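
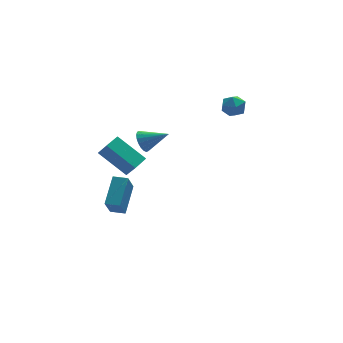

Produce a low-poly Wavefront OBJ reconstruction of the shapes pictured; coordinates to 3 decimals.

v -2.415 -1.888 2.01
v -2.002 -1.585 1.518
v -1.165 -2.452 2.71
v -2.025 -1.36 1.739
v -2.124 -1.24 2.013
v -2.281 -1.248 2.287
v -2.465 -1.383 2.506
v -2.639 -1.617 2.627
v -2.768 -1.906 2.626
v -2.827 -2.19 2.502
v -2.805 -2.415 2.281
v -2.706 -2.535 2.006
v -2.549 -2.527 1.732
v -2.365 -2.393 1.513
v -2.191 -2.158 1.393
v -2.062 -1.87 1.394
v -3.736 0.11 -4.758
v -4.222 -0.618 -3.479
v -2.893 1.482 -3.657
v -3.38 0.754 -2.378
v -3 -0.354 -4.742
v -3.487 -1.082 -3.463
v -2.158 1.018 -3.641
v -2.644 0.29 -2.362
v 3.548 1.336 1.714
v 4.154 0.819 1.783
v 2.766 0.501 2.317
v 3.372 -0.016 2.386
v 3.377 0.664 2.805
v 3.86 1.18 2.433
v 3.06 0.14 1.667
v 3.543 0.656 1.295
v 3.852 0.08 1.754
v 4.048 0.404 2.458
v 2.872 0.916 1.642
v 3.068 1.24 2.346
v -3.646 -3.044 0.404
v -3.332 -3.65 1.292
v -4.848 -1.9 1.607
v -4.534 -2.505 2.496
v -2.886 -2.415 0.564
v -2.572 -3.02 1.453
v -4.088 -1.27 1.768
v -3.774 -1.876 2.656
f 2 1 4
f 2 4 3
f 4 1 5
f 4 5 3
f 5 1 6
f 5 6 3
f 6 1 7
f 6 7 3
f 7 1 8
f 7 8 3
f 8 1 9
f 8 9 3
f 9 1 10
f 9 10 3
f 10 1 11
f 10 11 3
f 11 1 12
f 11 12 3
f 12 1 13
f 12 13 3
f 13 1 14
f 13 14 3
f 14 1 15
f 14 15 3
f 15 1 16
f 15 16 3
f 16 1 2
f 16 2 3
f 18 20 17
f 21 18 17
f 17 20 19
f 19 21 17
f 18 24 20
f 22 18 21
f 22 24 18
f 20 24 19
f 23 21 19
f 19 24 23
f 23 22 21
f 24 22 23
f 25 36 30
f 25 30 26
f 25 26 32
f 25 32 35
f 25 35 36
f 26 30 34
f 30 36 29
f 36 35 27
f 35 32 31
f 32 26 33
f 28 34 29
f 28 29 27
f 28 27 31
f 28 31 33
f 28 33 34
f 29 34 30
f 27 29 36
f 31 27 35
f 33 31 32
f 34 33 26
f 38 40 37
f 41 38 37
f 37 40 39
f 39 41 37
f 38 44 40
f 42 38 41
f 42 44 38
f 40 44 39
f 43 41 39
f 39 44 43
f 43 42 41
f 44 42 43



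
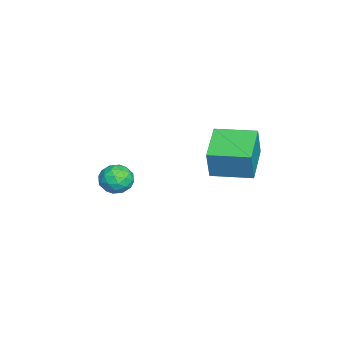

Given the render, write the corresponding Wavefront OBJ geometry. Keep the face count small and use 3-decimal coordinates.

v -2.853 -2.388 -1.17
v -2.27 -1.877 -1.237
v -2.41 -3.023 -2.163
v -1.827 -2.512 -2.23
v -1.85 -2.999 -1.624
v -2.123 -2.607 -1.01
v -2.557 -2.293 -2.39
v -2.83 -1.901 -1.776
v -2.087 -1.818 -1.991
v -1.65 -2.255 -1.517
v -3.03 -2.645 -1.883
v -2.593 -3.082 -1.409
v -2.6 -2.077 -1.116
v -2.08 -2.823 -2.284
v -2.093 -3.109 -1.928
v -1.751 -2.809 -1.967
v -2.514 -2.506 -0.983
v -2.171 -2.206 -1.022
v -1.924 -2.865 -1.25
v -2.509 -2.694 -2.378
v -2.166 -2.394 -2.417
v -2.929 -2.091 -1.433
v -2.587 -1.791 -1.472
v -2.756 -2.035 -2.15
v -2.15 -1.742 -1.599
v -1.89 -2.115 -2.182
v -2.319 -1.986 -2.276
v -2.479 -1.756 -1.916
v -1.893 -1.999 -1.32
v -1.633 -2.371 -1.904
v -1.646 -2.658 -1.548
v -1.807 -2.427 -1.187
v -1.786 -1.964 -1.764
v -3.047 -2.529 -1.496
v -2.787 -2.901 -2.08
v -2.873 -2.473 -2.213
v -3.034 -2.242 -1.852
v -2.79 -2.785 -1.218
v -2.53 -3.158 -1.801
v -2.201 -3.144 -1.484
v -2.361 -2.914 -1.124
v -2.894 -2.936 -1.636
v -1.432 1.696 0.97
v -1.102 1.6 2.328
v -1.302 3.408 1.059
v -0.973 3.313 2.416
v 0.293 1.587 0.544
v 0.622 1.492 1.901
v 0.422 3.3 0.632
v 0.752 3.204 1.99
f 1 38 17
f 38 12 41
f 17 41 6
f 38 41 17
f 1 17 13
f 17 6 18
f 13 18 2
f 17 18 13
f 1 13 22
f 13 2 23
f 22 23 8
f 13 23 22
f 1 22 34
f 22 8 37
f 34 37 11
f 22 37 34
f 1 34 38
f 34 11 42
f 38 42 12
f 34 42 38
f 2 18 29
f 18 6 32
f 29 32 10
f 18 32 29
f 6 41 19
f 41 12 40
f 19 40 5
f 41 40 19
f 12 42 39
f 42 11 35
f 39 35 3
f 42 35 39
f 11 37 36
f 37 8 24
f 36 24 7
f 37 24 36
f 8 23 28
f 23 2 25
f 28 25 9
f 23 25 28
f 4 30 16
f 30 10 31
f 16 31 5
f 30 31 16
f 4 16 14
f 16 5 15
f 14 15 3
f 16 15 14
f 4 14 21
f 14 3 20
f 21 20 7
f 14 20 21
f 4 21 26
f 21 7 27
f 26 27 9
f 21 27 26
f 4 26 30
f 26 9 33
f 30 33 10
f 26 33 30
f 5 31 19
f 31 10 32
f 19 32 6
f 31 32 19
f 3 15 39
f 15 5 40
f 39 40 12
f 15 40 39
f 7 20 36
f 20 3 35
f 36 35 11
f 20 35 36
f 9 27 28
f 27 7 24
f 28 24 8
f 27 24 28
f 10 33 29
f 33 9 25
f 29 25 2
f 33 25 29
f 44 46 43
f 47 44 43
f 43 46 45
f 45 47 43
f 44 50 46
f 48 44 47
f 48 50 44
f 46 50 45
f 49 47 45
f 45 50 49
f 49 48 47
f 50 48 49



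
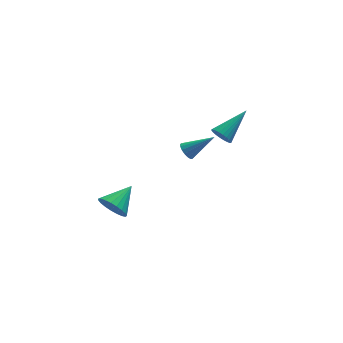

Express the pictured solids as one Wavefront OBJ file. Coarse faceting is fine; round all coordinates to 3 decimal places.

v -4.308 -0.312 -3.983
v -3.864 -0.349 -4.683
v -3.192 0.512 -3.317
v -4.048 -0.062 -4.73
v -4.277 0.183 -4.648
v -4.512 0.342 -4.452
v -4.712 0.387 -4.174
v -4.842 0.312 -3.863
v -4.879 0.129 -3.573
v -4.818 -0.131 -3.354
v -4.669 -0.422 -3.244
v -4.457 -0.694 -3.261
v -4.22 -0.9 -3.404
v -3.998 -1.005 -3.646
v -3.83 -0.99 -3.947
v -3.744 -0.857 -4.254
v -3.756 -0.631 -4.515
v 1.615 2.123 -1.893
v 1.926 2.16 -2.417
v 3.105 2.997 -0.947
v 1.806 2.366 -2.419
v 1.658 2.535 -2.341
v 1.503 2.641 -2.195
v 1.365 2.668 -2.003
v 1.265 2.612 -1.794
v 1.218 2.482 -1.601
v 1.232 2.297 -1.452
v 1.304 2.085 -1.37
v 1.424 1.879 -1.368
v 1.573 1.71 -1.446
v 1.728 1.604 -1.592
v 1.866 1.577 -1.784
v 1.966 1.633 -1.992
v 2.012 1.763 -2.186
v 1.998 1.948 -2.335
v 0.023 2.634 -3.123
v 0.338 2.769 -3.528
v 1.357 2.426 -2.157
v 0.289 2.989 -3.413
v 0.179 3.129 -3.232
v 0.034 3.155 -3.026
v -0.114 3.061 -2.842
v -0.231 2.87 -2.723
v -0.289 2.624 -2.695
v -0.275 2.381 -2.766
v -0.194 2.196 -2.918
v -0.062 2.111 -3.118
v 0.089 2.145 -3.319
v 0.225 2.292 -3.475
v 0.315 2.517 -3.55
f 2 1 4
f 2 4 3
f 4 1 5
f 4 5 3
f 5 1 6
f 5 6 3
f 6 1 7
f 6 7 3
f 7 1 8
f 7 8 3
f 8 1 9
f 8 9 3
f 9 1 10
f 9 10 3
f 10 1 11
f 10 11 3
f 11 1 12
f 11 12 3
f 12 1 13
f 12 13 3
f 13 1 14
f 13 14 3
f 14 1 15
f 14 15 3
f 15 1 16
f 15 16 3
f 16 1 17
f 16 17 3
f 17 1 2
f 17 2 3
f 19 18 21
f 19 21 20
f 21 18 22
f 21 22 20
f 22 18 23
f 22 23 20
f 23 18 24
f 23 24 20
f 24 18 25
f 24 25 20
f 25 18 26
f 25 26 20
f 26 18 27
f 26 27 20
f 27 18 28
f 27 28 20
f 28 18 29
f 28 29 20
f 29 18 30
f 29 30 20
f 30 18 31
f 30 31 20
f 31 18 32
f 31 32 20
f 32 18 33
f 32 33 20
f 33 18 34
f 33 34 20
f 34 18 35
f 34 35 20
f 35 18 19
f 35 19 20
f 37 36 39
f 37 39 38
f 39 36 40
f 39 40 38
f 40 36 41
f 40 41 38
f 41 36 42
f 41 42 38
f 42 36 43
f 42 43 38
f 43 36 44
f 43 44 38
f 44 36 45
f 44 45 38
f 45 36 46
f 45 46 38
f 46 36 47
f 46 47 38
f 47 36 48
f 47 48 38
f 48 36 49
f 48 49 38
f 49 36 50
f 49 50 38
f 50 36 37
f 50 37 38



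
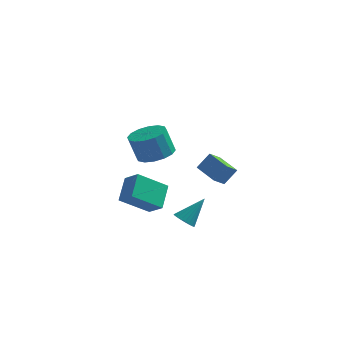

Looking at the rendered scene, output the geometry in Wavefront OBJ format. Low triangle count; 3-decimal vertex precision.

v 2.923 2.305 -1.446
v 3.492 2.721 -0.589
v 1.827 3.229 -1.169
v 2.396 3.646 -0.312
v 3.324 2.954 -2.028
v 3.893 3.371 -1.171
v 2.228 3.879 -1.751
v 2.797 4.295 -0.894
v -0.389 -3.511 -0.022
v 0.37 -3.935 0.602
v -0.407 -2.305 0.819
v 0.352 -2.729 1.443
v 0.908 -2.751 -1.083
v 1.667 -3.175 -0.459
v 0.89 -1.545 -0.242
v 1.649 -1.969 0.382
v 0.506 0.115 1.321
v 1.128 -0.659 1.506
v 0.676 -0.689 2.904
v 0.054 0.085 2.719
v 1.411 -0.231 1.606
v 0.959 -0.261 3.004
v 1.452 0.289 1.63
v 0.999 0.26 3.029
v 1.239 0.763 1.571
v 0.787 0.734 2.97
v 0.83 1.063 1.445
v 0.378 1.034 2.844
v 0.334 1.109 1.286
v -0.118 1.08 2.684
v -0.116 0.889 1.136
v -0.568 0.859 2.534
v -0.399 0.461 1.036
v -0.851 0.431 2.434
v -0.439 -0.06 1.011
v -0.892 -0.089 2.41
v -0.227 -0.534 1.07
v -0.679 -0.563 2.469
v 0.182 -0.834 1.196
v -0.27 -0.863 2.595
v 0.678 -0.88 1.356
v 0.226 -0.909 2.754
v 2.643 -2.836 -1.391
v 3.05 -2.63 -1.81
v 3.457 -2.044 -0.209
v 2.885 -2.453 -1.815
v 2.683 -2.335 -1.754
v 2.474 -2.293 -1.639
v 2.292 -2.333 -1.486
v 2.162 -2.45 -1.318
v 2.106 -2.626 -1.162
v 2.131 -2.834 -1.04
v 2.235 -3.042 -0.972
v 2.4 -3.218 -0.968
v 2.602 -3.337 -1.028
v 2.811 -3.379 -1.144
v 2.993 -3.338 -1.297
v 3.123 -3.221 -1.465
v 3.179 -3.045 -1.621
v 3.154 -2.837 -1.742
f 2 4 1
f 5 2 1
f 1 4 3
f 3 5 1
f 2 8 4
f 6 2 5
f 6 8 2
f 4 8 3
f 7 5 3
f 3 8 7
f 7 6 5
f 8 6 7
f 10 12 9
f 13 10 9
f 9 12 11
f 11 13 9
f 10 16 12
f 14 10 13
f 14 16 10
f 12 16 11
f 15 13 11
f 11 16 15
f 15 14 13
f 16 14 15
f 18 17 21
f 18 21 19
f 19 21 22
f 19 22 20
f 21 17 23
f 21 23 22
f 22 23 24
f 22 24 20
f 23 17 25
f 23 25 24
f 24 25 26
f 24 26 20
f 25 17 27
f 25 27 26
f 26 27 28
f 26 28 20
f 27 17 29
f 27 29 28
f 28 29 30
f 28 30 20
f 29 17 31
f 29 31 30
f 30 31 32
f 30 32 20
f 31 17 33
f 31 33 32
f 32 33 34
f 32 34 20
f 33 17 35
f 33 35 34
f 34 35 36
f 34 36 20
f 35 17 37
f 35 37 36
f 36 37 38
f 36 38 20
f 37 17 39
f 37 39 38
f 38 39 40
f 38 40 20
f 39 17 41
f 39 41 40
f 40 41 42
f 40 42 20
f 41 17 18
f 41 18 42
f 42 18 19
f 42 19 20
f 44 43 46
f 44 46 45
f 46 43 47
f 46 47 45
f 47 43 48
f 47 48 45
f 48 43 49
f 48 49 45
f 49 43 50
f 49 50 45
f 50 43 51
f 50 51 45
f 51 43 52
f 51 52 45
f 52 43 53
f 52 53 45
f 53 43 54
f 53 54 45
f 54 43 55
f 54 55 45
f 55 43 56
f 55 56 45
f 56 43 57
f 56 57 45
f 57 43 58
f 57 58 45
f 58 43 59
f 58 59 45
f 59 43 60
f 59 60 45
f 60 43 44
f 60 44 45



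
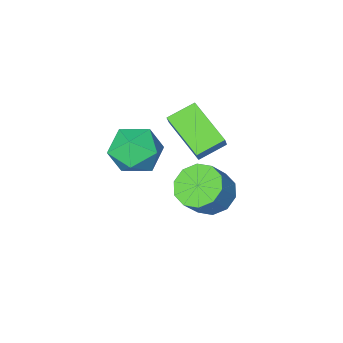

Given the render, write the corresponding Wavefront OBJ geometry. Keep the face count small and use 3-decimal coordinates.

v -3.446 2.326 -1.302
v -2.633 2.576 -1.983
v -1.78 2.865 -0.859
v -2.594 2.614 -0.178
v -2.984 3.139 -1.862
v -2.131 3.427 -0.738
v -3.511 3.391 -1.526
v -2.658 3.679 -0.402
v -4.013 3.236 -1.105
v -3.161 3.524 0.019
v -4.299 2.733 -0.759
v -3.447 3.022 0.365
v -4.26 2.075 -0.621
v -3.407 2.364 0.503
v -3.909 1.513 -0.742
v -3.056 1.801 0.382
v -3.382 1.261 -1.078
v -2.529 1.549 0.046
v -2.879 1.416 -1.499
v -2.027 1.704 -0.375
v -2.593 1.918 -1.845
v -1.741 2.207 -0.721
v -3.071 1.731 3.876
v -2.719 2.145 4.619
v -3.265 3.647 2.899
v -2.913 4.061 3.642
v -1.867 1.599 3.378
v -1.515 2.013 4.121
v -2.061 3.515 2.401
v -1.709 3.929 3.144
v -0.563 2.903 3.047
v 0.296 2.237 3.623
v -0.676 1.523 1.617
v 0.183 0.857 2.193
v -0.935 0.981 2.69
v -0.865 1.834 3.574
v 0.485 1.926 1.666
v 0.555 2.779 2.55
v 0.944 1.633 2.769
v 0.066 1.049 3.402
v -0.446 2.711 1.838
v -1.324 2.127 2.471
f 2 1 5
f 2 5 3
f 3 5 6
f 3 6 4
f 5 1 7
f 5 7 6
f 6 7 8
f 6 8 4
f 7 1 9
f 7 9 8
f 8 9 10
f 8 10 4
f 9 1 11
f 9 11 10
f 10 11 12
f 10 12 4
f 11 1 13
f 11 13 12
f 12 13 14
f 12 14 4
f 13 1 15
f 13 15 14
f 14 15 16
f 14 16 4
f 15 1 17
f 15 17 16
f 16 17 18
f 16 18 4
f 17 1 19
f 17 19 18
f 18 19 20
f 18 20 4
f 19 1 21
f 19 21 20
f 20 21 22
f 20 22 4
f 21 1 2
f 21 2 22
f 22 2 3
f 22 3 4
f 24 26 23
f 27 24 23
f 23 26 25
f 25 27 23
f 24 30 26
f 28 24 27
f 28 30 24
f 26 30 25
f 29 27 25
f 25 30 29
f 29 28 27
f 30 28 29
f 31 42 36
f 31 36 32
f 31 32 38
f 31 38 41
f 31 41 42
f 32 36 40
f 36 42 35
f 42 41 33
f 41 38 37
f 38 32 39
f 34 40 35
f 34 35 33
f 34 33 37
f 34 37 39
f 34 39 40
f 35 40 36
f 33 35 42
f 37 33 41
f 39 37 38
f 40 39 32



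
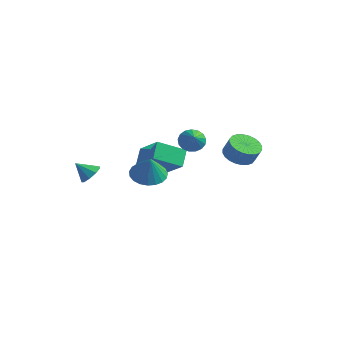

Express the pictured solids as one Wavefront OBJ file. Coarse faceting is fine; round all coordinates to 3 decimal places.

v 2.851 1.813 1.005
v 3.66 1.872 0.615
v 4.098 1.866 1.525
v 3.289 1.807 1.915
v 3.579 2.212 0.657
v 4.017 2.205 1.566
v 3.387 2.49 0.751
v 3.826 2.484 1.661
v 3.113 2.666 0.884
v 3.552 2.659 1.794
v 2.8 2.711 1.036
v 3.239 2.705 1.946
v 2.494 2.62 1.183
v 2.933 2.614 2.092
v 2.243 2.406 1.303
v 2.681 2.4 2.212
v 2.084 2.102 1.377
v 2.523 2.096 2.287
v 2.042 1.754 1.395
v 2.48 1.748 2.305
v 2.123 1.415 1.354
v 2.561 1.408 2.263
v 2.314 1.136 1.259
v 2.753 1.13 2.169
v 2.588 0.961 1.126
v 3.027 0.954 2.036
v 2.901 0.915 0.974
v 3.34 0.909 1.884
v 3.207 1.006 0.828
v 3.646 1 1.737
v 3.459 1.22 0.708
v 3.897 1.214 1.617
v 3.617 1.524 0.633
v 4.056 1.518 1.543
v -0.346 -1.614 0.064
v 0.462 -2.056 -0.299
v 0.066 -1.986 1.436
v 0.596 -1.672 -0.235
v 0.567 -1.278 -0.119
v 0.38 -0.942 0.028
v 0.067 -0.722 0.182
v -0.317 -0.657 0.315
v -0.706 -0.757 0.404
v -1.033 -1.005 0.435
v -1.241 -1.359 0.402
v -1.294 -1.757 0.31
v -1.184 -2.13 0.176
v -0.928 -2.414 0.022
v -0.572 -2.559 -0.124
v -0.177 -2.542 -0.238
v 0.189 -2.363 -0.3
v -3.407 -2.509 -0.621
v -2.874 -2.739 -0.229
v -4.133 -2.891 0.141
v -2.985 -2.289 -0.108
v -3.292 -1.942 -0.228
v -3.653 -1.86 -0.531
v -3.899 -2.083 -0.877
v -3.915 -2.505 -1.103
v -3.693 -2.929 -1.103
v -3.337 -3.157 -0.878
v -3.013 -3.081 -0.533
v -4.251 2.303 -2.25
v -2.685 1.808 -1.022
v -4.611 3.139 -1.453
v -3.046 2.644 -0.225
v -3.214 3.536 -3.075
v -1.649 3.041 -1.847
v -3.575 4.372 -2.278
v -2.009 3.877 -1.05
v 0.302 1.23 1.497
v 0.921 1.563 1.268
v 1.058 0.39 2.323
v 0.822 1.752 1.551
v 0.604 1.822 1.821
v 0.317 1.756 2.017
v 0.026 1.569 2.094
v -0.202 1.304 2.034
v -0.314 1.023 1.851
v -0.286 0.788 1.587
v -0.122 0.655 1.302
v 0.138 0.654 1.062
v 0.436 0.784 0.921
v 0.703 1.016 0.913
v 0.878 1.298 1.038
f 2 1 5
f 2 5 3
f 3 5 6
f 3 6 4
f 5 1 7
f 5 7 6
f 6 7 8
f 6 8 4
f 7 1 9
f 7 9 8
f 8 9 10
f 8 10 4
f 9 1 11
f 9 11 10
f 10 11 12
f 10 12 4
f 11 1 13
f 11 13 12
f 12 13 14
f 12 14 4
f 13 1 15
f 13 15 14
f 14 15 16
f 14 16 4
f 15 1 17
f 15 17 16
f 16 17 18
f 16 18 4
f 17 1 19
f 17 19 18
f 18 19 20
f 18 20 4
f 19 1 21
f 19 21 20
f 20 21 22
f 20 22 4
f 21 1 23
f 21 23 22
f 22 23 24
f 22 24 4
f 23 1 25
f 23 25 24
f 24 25 26
f 24 26 4
f 25 1 27
f 25 27 26
f 26 27 28
f 26 28 4
f 27 1 29
f 27 29 28
f 28 29 30
f 28 30 4
f 29 1 31
f 29 31 30
f 30 31 32
f 30 32 4
f 31 1 33
f 31 33 32
f 32 33 34
f 32 34 4
f 33 1 2
f 33 2 34
f 34 2 3
f 34 3 4
f 36 35 38
f 36 38 37
f 38 35 39
f 38 39 37
f 39 35 40
f 39 40 37
f 40 35 41
f 40 41 37
f 41 35 42
f 41 42 37
f 42 35 43
f 42 43 37
f 43 35 44
f 43 44 37
f 44 35 45
f 44 45 37
f 45 35 46
f 45 46 37
f 46 35 47
f 46 47 37
f 47 35 48
f 47 48 37
f 48 35 49
f 48 49 37
f 49 35 50
f 49 50 37
f 50 35 51
f 50 51 37
f 51 35 36
f 51 36 37
f 53 52 55
f 53 55 54
f 55 52 56
f 55 56 54
f 56 52 57
f 56 57 54
f 57 52 58
f 57 58 54
f 58 52 59
f 58 59 54
f 59 52 60
f 59 60 54
f 60 52 61
f 60 61 54
f 61 52 62
f 61 62 54
f 62 52 53
f 62 53 54
f 64 66 63
f 67 64 63
f 63 66 65
f 65 67 63
f 64 70 66
f 68 64 67
f 68 70 64
f 66 70 65
f 69 67 65
f 65 70 69
f 69 68 67
f 70 68 69
f 72 71 74
f 72 74 73
f 74 71 75
f 74 75 73
f 75 71 76
f 75 76 73
f 76 71 77
f 76 77 73
f 77 71 78
f 77 78 73
f 78 71 79
f 78 79 73
f 79 71 80
f 79 80 73
f 80 71 81
f 80 81 73
f 81 71 82
f 81 82 73
f 82 71 83
f 82 83 73
f 83 71 84
f 83 84 73
f 84 71 85
f 84 85 73
f 85 71 72
f 85 72 73



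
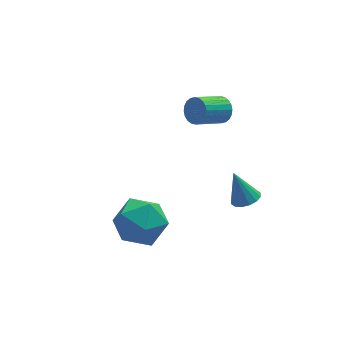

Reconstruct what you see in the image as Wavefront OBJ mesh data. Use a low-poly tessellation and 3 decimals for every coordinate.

v -0.768 -1.867 1.253
v 0.069 -2.21 2.039
v -1.789 -3.47 1.641
v -0.952 -3.813 2.427
v -1.645 -2.865 2.666
v -1.014 -1.875 2.426
v -0.706 -3.805 1.254
v -0.075 -2.815 1.014
v 0.108 -3.408 2.039
v -0.473 -2.827 2.912
v -1.247 -2.853 0.768
v -1.828 -2.272 1.641
v 4.058 2.24 2.597
v 4.296 2.484 3.151
v 3.041 2.063 3.876
v 2.802 1.82 3.323
v 4.174 2.685 3.056
v 2.919 2.265 3.782
v 4.035 2.819 2.892
v 2.779 2.399 3.618
v 3.899 2.864 2.683
v 2.643 2.444 3.409
v 3.787 2.815 2.461
v 2.531 2.395 3.187
v 3.716 2.678 2.26
v 2.46 2.258 2.985
v 3.698 2.474 2.11
v 2.442 2.054 2.835
v 3.734 2.235 2.034
v 2.478 1.815 2.759
v 3.819 1.997 2.044
v 2.564 1.576 2.769
v 3.941 1.795 2.138
v 2.686 1.375 2.864
v 4.081 1.661 2.302
v 2.825 1.241 3.028
v 4.217 1.616 2.511
v 2.961 1.196 3.237
v 4.329 1.665 2.733
v 3.073 1.245 3.459
v 4.4 1.802 2.935
v 3.144 1.382 3.66
v 4.418 2.006 3.085
v 3.162 1.586 3.81
v 4.382 2.245 3.161
v 3.126 1.825 3.886
v 3.724 -2.025 0.98
v 4.24 -2.31 1.231
v 3.356 -1.515 2.32
v 4.343 -2.007 1.144
v 4.28 -1.709 1.013
v 4.069 -1.496 0.874
v 3.765 -1.424 0.763
v 3.45 -1.514 0.71
v 3.209 -1.74 0.73
v 3.106 -2.043 0.817
v 3.169 -2.341 0.947
v 3.38 -2.554 1.087
v 3.684 -2.626 1.198
v 3.999 -2.536 1.25
f 1 12 6
f 1 6 2
f 1 2 8
f 1 8 11
f 1 11 12
f 2 6 10
f 6 12 5
f 12 11 3
f 11 8 7
f 8 2 9
f 4 10 5
f 4 5 3
f 4 3 7
f 4 7 9
f 4 9 10
f 5 10 6
f 3 5 12
f 7 3 11
f 9 7 8
f 10 9 2
f 14 13 17
f 14 17 15
f 15 17 18
f 15 18 16
f 17 13 19
f 17 19 18
f 18 19 20
f 18 20 16
f 19 13 21
f 19 21 20
f 20 21 22
f 20 22 16
f 21 13 23
f 21 23 22
f 22 23 24
f 22 24 16
f 23 13 25
f 23 25 24
f 24 25 26
f 24 26 16
f 25 13 27
f 25 27 26
f 26 27 28
f 26 28 16
f 27 13 29
f 27 29 28
f 28 29 30
f 28 30 16
f 29 13 31
f 29 31 30
f 30 31 32
f 30 32 16
f 31 13 33
f 31 33 32
f 32 33 34
f 32 34 16
f 33 13 35
f 33 35 34
f 34 35 36
f 34 36 16
f 35 13 37
f 35 37 36
f 36 37 38
f 36 38 16
f 37 13 39
f 37 39 38
f 38 39 40
f 38 40 16
f 39 13 41
f 39 41 40
f 40 41 42
f 40 42 16
f 41 13 43
f 41 43 42
f 42 43 44
f 42 44 16
f 43 13 45
f 43 45 44
f 44 45 46
f 44 46 16
f 45 13 14
f 45 14 46
f 46 14 15
f 46 15 16
f 48 47 50
f 48 50 49
f 50 47 51
f 50 51 49
f 51 47 52
f 51 52 49
f 52 47 53
f 52 53 49
f 53 47 54
f 53 54 49
f 54 47 55
f 54 55 49
f 55 47 56
f 55 56 49
f 56 47 57
f 56 57 49
f 57 47 58
f 57 58 49
f 58 47 59
f 58 59 49
f 59 47 60
f 59 60 49
f 60 47 48
f 60 48 49



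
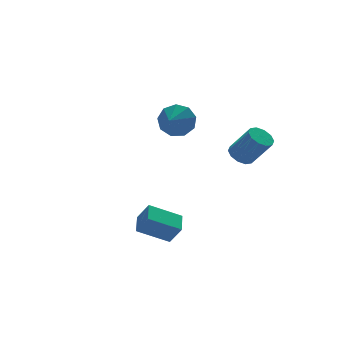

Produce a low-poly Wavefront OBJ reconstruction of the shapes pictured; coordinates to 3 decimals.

v 2.752 2.125 -0.092
v 3.291 1.984 0.665
v 2.008 1.455 0.312
v 2.897 2.482 0.765
v 2.435 2.813 0.464
v 2.122 2.822 -0.098
v 2.103 2.505 -0.657
v 2.389 2.01 -0.952
v 2.844 1.569 -0.844
v 3.256 1.388 -0.385
v 3.433 1.552 0.211
v 3.029 -3.17 -0.136
v 3.31 -3.614 -0.519
v 3.871 -4.374 0.773
v 3.591 -3.93 1.156
v 3.574 -3.317 -0.459
v 4.135 -4.077 0.833
v 3.63 -2.964 -0.276
v 4.191 -3.724 1.016
v 3.456 -2.69 -0.039
v 4.018 -3.449 1.253
v 3.12 -2.599 0.161
v 3.681 -3.358 1.452
v 2.749 -2.726 0.247
v 3.31 -3.486 1.539
v 2.485 -3.023 0.187
v 3.046 -3.783 1.479
v 2.429 -3.376 0.004
v 2.99 -4.136 1.296
v 2.602 -3.651 -0.233
v 3.164 -4.41 1.059
v 2.939 -3.742 -0.432
v 3.5 -4.501 0.859
v -0.582 -3.503 -4.405
v -1.921 -2.998 -3.646
v -0.083 -2.614 -4.116
v -1.422 -2.109 -3.357
v -0.258 -3.971 -3.523
v -1.597 -3.466 -2.764
v 0.241 -3.082 -3.234
v -1.098 -2.577 -2.475
f 2 1 4
f 2 4 3
f 4 1 5
f 4 5 3
f 5 1 6
f 5 6 3
f 6 1 7
f 6 7 3
f 7 1 8
f 7 8 3
f 8 1 9
f 8 9 3
f 9 1 10
f 9 10 3
f 10 1 11
f 10 11 3
f 11 1 2
f 11 2 3
f 13 12 16
f 13 16 14
f 14 16 17
f 14 17 15
f 16 12 18
f 16 18 17
f 17 18 19
f 17 19 15
f 18 12 20
f 18 20 19
f 19 20 21
f 19 21 15
f 20 12 22
f 20 22 21
f 21 22 23
f 21 23 15
f 22 12 24
f 22 24 23
f 23 24 25
f 23 25 15
f 24 12 26
f 24 26 25
f 25 26 27
f 25 27 15
f 26 12 28
f 26 28 27
f 27 28 29
f 27 29 15
f 28 12 30
f 28 30 29
f 29 30 31
f 29 31 15
f 30 12 32
f 30 32 31
f 31 32 33
f 31 33 15
f 32 12 13
f 32 13 33
f 33 13 14
f 33 14 15
f 35 37 34
f 38 35 34
f 34 37 36
f 36 38 34
f 35 41 37
f 39 35 38
f 39 41 35
f 37 41 36
f 40 38 36
f 36 41 40
f 40 39 38
f 41 39 40



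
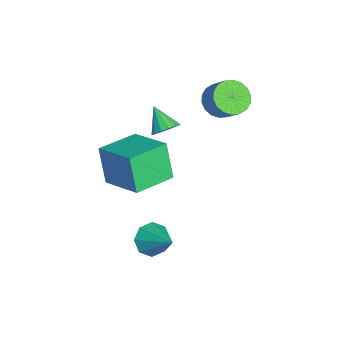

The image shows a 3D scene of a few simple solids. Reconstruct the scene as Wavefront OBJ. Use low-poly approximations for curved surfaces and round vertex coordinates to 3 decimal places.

v -3.623 3.045 0.305
v -2.972 2.655 -0.032
v -2.326 3.086 0.718
v -2.977 3.475 1.055
v -2.977 2.977 -0.213
v -2.331 3.408 0.538
v -3.111 3.313 -0.291
v -2.465 3.744 0.46
v -3.346 3.595 -0.251
v -2.699 4.026 0.5
v -3.635 3.769 -0.101
v -2.989 4.2 0.65
v -3.923 3.799 0.13
v -3.276 4.229 0.88
v -4.151 3.679 0.395
v -3.504 4.11 1.145
v -4.274 3.434 0.642
v -3.628 3.865 1.392
v -4.269 3.112 0.822
v -3.623 3.543 1.573
v -4.135 2.776 0.9
v -3.489 3.207 1.651
v -3.901 2.494 0.86
v -3.254 2.925 1.611
v -3.611 2.32 0.71
v -2.965 2.751 1.461
v -3.324 2.291 0.48
v -2.677 2.721 1.23
v -3.096 2.41 0.215
v -2.449 2.841 0.965
v -1.653 0.84 0.274
v -1.179 0.633 0.617
v -2.427 0.38 1.066
v -1.24 0.928 0.728
v -1.411 1.199 0.718
v -1.647 1.374 0.589
v -1.885 1.406 0.375
v -2.06 1.286 0.134
v -2.126 1.047 -0.069
v -2.065 0.752 -0.181
v -1.894 0.481 -0.17
v -1.658 0.306 -0.041
v -1.42 0.274 0.172
v -1.245 0.394 0.413
v 0.841 0.215 -4.271
v 1.347 0.19 -4.877
v 1.959 0.965 -3.369
v 1.01 0.693 -4.877
v 0.574 0.915 -4.522
v 0.295 0.728 -4.02
v 0.335 0.24 -3.664
v 0.672 -0.262 -3.664
v 1.108 -0.485 -4.02
v 1.387 -0.297 -4.522
v -2.481 -1.557 -3.754
v -3.029 -1.813 -2.069
v -3.644 -0.089 -3.91
v -4.193 -0.345 -2.225
v -1.027 -0.335 -3.095
v -1.576 -0.591 -1.41
v -2.191 1.133 -3.251
v -2.739 0.877 -1.566
f 2 1 5
f 2 5 3
f 3 5 6
f 3 6 4
f 5 1 7
f 5 7 6
f 6 7 8
f 6 8 4
f 7 1 9
f 7 9 8
f 8 9 10
f 8 10 4
f 9 1 11
f 9 11 10
f 10 11 12
f 10 12 4
f 11 1 13
f 11 13 12
f 12 13 14
f 12 14 4
f 13 1 15
f 13 15 14
f 14 15 16
f 14 16 4
f 15 1 17
f 15 17 16
f 16 17 18
f 16 18 4
f 17 1 19
f 17 19 18
f 18 19 20
f 18 20 4
f 19 1 21
f 19 21 20
f 20 21 22
f 20 22 4
f 21 1 23
f 21 23 22
f 22 23 24
f 22 24 4
f 23 1 25
f 23 25 24
f 24 25 26
f 24 26 4
f 25 1 27
f 25 27 26
f 26 27 28
f 26 28 4
f 27 1 29
f 27 29 28
f 28 29 30
f 28 30 4
f 29 1 2
f 29 2 30
f 30 2 3
f 30 3 4
f 32 31 34
f 32 34 33
f 34 31 35
f 34 35 33
f 35 31 36
f 35 36 33
f 36 31 37
f 36 37 33
f 37 31 38
f 37 38 33
f 38 31 39
f 38 39 33
f 39 31 40
f 39 40 33
f 40 31 41
f 40 41 33
f 41 31 42
f 41 42 33
f 42 31 43
f 42 43 33
f 43 31 44
f 43 44 33
f 44 31 32
f 44 32 33
f 46 45 48
f 46 48 47
f 48 45 49
f 48 49 47
f 49 45 50
f 49 50 47
f 50 45 51
f 50 51 47
f 51 45 52
f 51 52 47
f 52 45 53
f 52 53 47
f 53 45 54
f 53 54 47
f 54 45 46
f 54 46 47
f 56 58 55
f 59 56 55
f 55 58 57
f 57 59 55
f 56 62 58
f 60 56 59
f 60 62 56
f 58 62 57
f 61 59 57
f 57 62 61
f 61 60 59
f 62 60 61



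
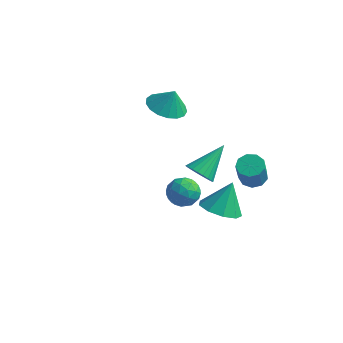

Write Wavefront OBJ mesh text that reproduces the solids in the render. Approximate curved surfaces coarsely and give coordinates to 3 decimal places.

v 0.561 -0.306 -0.703
v 1.465 -0.561 -0.696
v 0.739 0.366 0.603
v 1.401 0.011 -0.981
v 0.943 0.435 -1.137
v 0.306 0.512 -1.089
v -0.211 0.207 -0.861
v -0.368 -0.339 -0.559
v -0.09 -0.869 -0.325
v 0.492 -1.136 -0.267
v 1.107 -1.014 -0.414
v 0.118 -2.772 2.657
v 0.723 -2.54 2.331
v 0.497 -3.88 2.569
v 1.102 -3.648 2.243
v 0.989 -3.504 2.946
v 0.756 -2.82 3
v 0.464 -3.6 1.9
v 0.231 -2.916 1.954
v 0.937 -3.052 1.864
v 1.262 -2.992 2.51
v -0.042 -3.428 2.39
v 0.283 -3.368 3.036
v 0.388 -2.559 2.502
v 0.832 -3.861 2.398
v 0.766 -3.777 2.811
v 1.122 -3.64 2.62
v 0.406 -2.723 2.895
v 0.762 -2.587 2.704
v 0.919 -3.153 3.065
v 0.458 -3.833 2.196
v 0.814 -3.697 2.005
v 0.098 -2.78 2.28
v 0.454 -2.643 2.089
v 0.301 -3.267 1.835
v 0.869 -2.723 2.036
v 1.092 -3.374 1.984
v 0.717 -3.346 1.782
v 0.579 -2.944 1.814
v 1.06 -2.688 2.415
v 1.282 -3.339 2.364
v 1.216 -3.255 2.776
v 1.079 -2.852 2.808
v 1.186 -2.989 2.141
v -0.062 -3.081 2.536
v 0.16 -3.732 2.485
v 0.141 -3.568 2.092
v 0.004 -3.165 2.124
v 0.128 -3.046 2.916
v 0.351 -3.697 2.864
v 0.641 -3.476 3.086
v 0.503 -3.074 3.118
v 0.034 -3.431 2.759
v -3.45 2 2.638
v -2.917 1.254 2.56
v -3.11 2.14 3.622
v -2.658 1.584 2.424
v -2.581 2.008 2.337
v -2.703 2.431 2.319
v -2.996 2.755 2.374
v -3.393 2.906 2.489
v -3.803 2.849 2.639
v -4.132 2.598 2.789
v -4.305 2.21 2.904
v -4.282 1.774 2.958
v -4.069 1.389 2.939
v -3.713 1.145 2.851
v -3.298 1.096 2.714
v 0.581 2.348 -0.44
v 1.124 2.126 -0.64
v 1.322 1.51 0.579
v 0.779 1.732 0.78
v 1.181 2.505 -0.458
v 1.379 1.889 0.761
v 0.957 2.81 -0.267
v 1.154 2.194 0.952
v 0.557 2.899 -0.157
v 0.755 2.283 1.062
v 0.168 2.73 -0.179
v 0.366 2.115 1.04
v -0.027 2.383 -0.323
v 0.171 1.767 0.896
v 0.062 2.019 -0.522
v 0.26 1.403 0.697
v 0.394 1.809 -0.682
v 0.592 1.193 0.537
v 0.814 1.851 -0.728
v 1.012 1.235 0.491
v -0.865 0.407 0.433
v -0.434 -0.004 0.801
v -0.495 1.753 1.507
v -0.264 0.098 0.614
v -0.184 0.247 0.4
v -0.209 0.421 0.19
v -0.333 0.593 0.018
v -0.538 0.736 -0.091
v -0.793 0.83 -0.12
v -1.059 0.859 -0.065
v -1.295 0.819 0.066
v -1.466 0.717 0.253
v -1.545 0.568 0.467
v -1.521 0.394 0.677
v -1.397 0.222 0.849
v -1.192 0.079 0.958
v -0.937 -0.015 0.987
v -0.671 -0.044 0.932
f 2 1 4
f 2 4 3
f 4 1 5
f 4 5 3
f 5 1 6
f 5 6 3
f 6 1 7
f 6 7 3
f 7 1 8
f 7 8 3
f 8 1 9
f 8 9 3
f 9 1 10
f 9 10 3
f 10 1 11
f 10 11 3
f 11 1 2
f 11 2 3
f 12 49 28
f 49 23 52
f 28 52 17
f 49 52 28
f 12 28 24
f 28 17 29
f 24 29 13
f 28 29 24
f 12 24 33
f 24 13 34
f 33 34 19
f 24 34 33
f 12 33 45
f 33 19 48
f 45 48 22
f 33 48 45
f 12 45 49
f 45 22 53
f 49 53 23
f 45 53 49
f 13 29 40
f 29 17 43
f 40 43 21
f 29 43 40
f 17 52 30
f 52 23 51
f 30 51 16
f 52 51 30
f 23 53 50
f 53 22 46
f 50 46 14
f 53 46 50
f 22 48 47
f 48 19 35
f 47 35 18
f 48 35 47
f 19 34 39
f 34 13 36
f 39 36 20
f 34 36 39
f 15 41 27
f 41 21 42
f 27 42 16
f 41 42 27
f 15 27 25
f 27 16 26
f 25 26 14
f 27 26 25
f 15 25 32
f 25 14 31
f 32 31 18
f 25 31 32
f 15 32 37
f 32 18 38
f 37 38 20
f 32 38 37
f 15 37 41
f 37 20 44
f 41 44 21
f 37 44 41
f 16 42 30
f 42 21 43
f 30 43 17
f 42 43 30
f 14 26 50
f 26 16 51
f 50 51 23
f 26 51 50
f 18 31 47
f 31 14 46
f 47 46 22
f 31 46 47
f 20 38 39
f 38 18 35
f 39 35 19
f 38 35 39
f 21 44 40
f 44 20 36
f 40 36 13
f 44 36 40
f 55 54 57
f 55 57 56
f 57 54 58
f 57 58 56
f 58 54 59
f 58 59 56
f 59 54 60
f 59 60 56
f 60 54 61
f 60 61 56
f 61 54 62
f 61 62 56
f 62 54 63
f 62 63 56
f 63 54 64
f 63 64 56
f 64 54 65
f 64 65 56
f 65 54 66
f 65 66 56
f 66 54 67
f 66 67 56
f 67 54 68
f 67 68 56
f 68 54 55
f 68 55 56
f 70 69 73
f 70 73 71
f 71 73 74
f 71 74 72
f 73 69 75
f 73 75 74
f 74 75 76
f 74 76 72
f 75 69 77
f 75 77 76
f 76 77 78
f 76 78 72
f 77 69 79
f 77 79 78
f 78 79 80
f 78 80 72
f 79 69 81
f 79 81 80
f 80 81 82
f 80 82 72
f 81 69 83
f 81 83 82
f 82 83 84
f 82 84 72
f 83 69 85
f 83 85 84
f 84 85 86
f 84 86 72
f 85 69 87
f 85 87 86
f 86 87 88
f 86 88 72
f 87 69 70
f 87 70 88
f 88 70 71
f 88 71 72
f 90 89 92
f 90 92 91
f 92 89 93
f 92 93 91
f 93 89 94
f 93 94 91
f 94 89 95
f 94 95 91
f 95 89 96
f 95 96 91
f 96 89 97
f 96 97 91
f 97 89 98
f 97 98 91
f 98 89 99
f 98 99 91
f 99 89 100
f 99 100 91
f 100 89 101
f 100 101 91
f 101 89 102
f 101 102 91
f 102 89 103
f 102 103 91
f 103 89 104
f 103 104 91
f 104 89 105
f 104 105 91
f 105 89 106
f 105 106 91
f 106 89 90
f 106 90 91



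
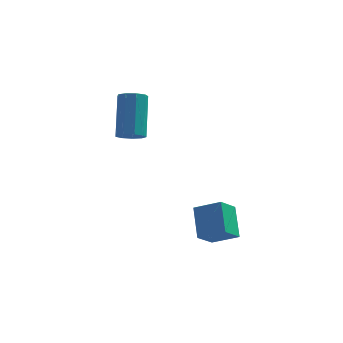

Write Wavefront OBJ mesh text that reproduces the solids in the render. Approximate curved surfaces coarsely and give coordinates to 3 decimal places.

v 3.489 1.019 -1.231
v 3.114 0.182 -0.643
v 3.126 1.967 -0.113
v 2.751 1.13 0.475
v 4.569 0.87 -0.755
v 4.194 0.033 -0.167
v 4.206 1.818 0.363
v 3.831 0.981 0.951
v -0.247 3.409 3.069
v 0.086 3.864 2.835
v -0.1 4.926 4.638
v -0.433 4.471 4.871
v -0.319 3.928 2.756
v -0.505 4.99 4.558
v -0.69 3.749 2.823
v -0.876 4.811 4.625
v -0.854 3.411 3.005
v -1.04 4.473 4.807
v -0.734 3.072 3.217
v -0.919 4.134 5.019
v -0.386 2.891 3.36
v -0.572 3.953 5.162
v 0.027 2.952 3.366
v -0.159 4.014 5.168
v 0.311 3.227 3.234
v 0.126 4.289 5.036
v 0.335 3.587 3.024
v 0.149 4.649 4.826
f 2 4 1
f 5 2 1
f 1 4 3
f 3 5 1
f 2 8 4
f 6 2 5
f 6 8 2
f 4 8 3
f 7 5 3
f 3 8 7
f 7 6 5
f 8 6 7
f 10 9 13
f 10 13 11
f 11 13 14
f 11 14 12
f 13 9 15
f 13 15 14
f 14 15 16
f 14 16 12
f 15 9 17
f 15 17 16
f 16 17 18
f 16 18 12
f 17 9 19
f 17 19 18
f 18 19 20
f 18 20 12
f 19 9 21
f 19 21 20
f 20 21 22
f 20 22 12
f 21 9 23
f 21 23 22
f 22 23 24
f 22 24 12
f 23 9 25
f 23 25 24
f 24 25 26
f 24 26 12
f 25 9 27
f 25 27 26
f 26 27 28
f 26 28 12
f 27 9 10
f 27 10 28
f 28 10 11
f 28 11 12



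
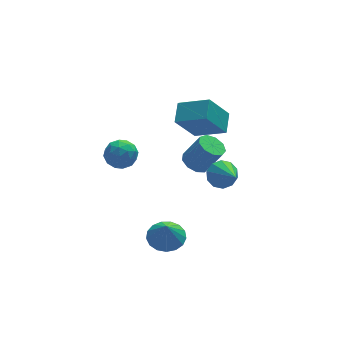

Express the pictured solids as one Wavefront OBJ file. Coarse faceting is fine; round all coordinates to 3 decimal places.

v 1.997 1.101 4.747
v 2.511 2.16 5.299
v 0.643 2.158 3.983
v 1.157 3.216 4.535
v 3.183 1.404 3.065
v 3.697 2.462 3.617
v 1.829 2.46 2.301
v 2.343 3.519 2.853
v 2.242 -0.674 1.674
v 3.086 -0.545 1.776
v 2.358 -2.386 2.866
v 2.832 -0.29 2.168
v 2.353 -0.181 2.37
v 1.832 -0.261 2.307
v 1.467 -0.498 2.002
v 1.398 -0.802 1.572
v 1.651 -1.057 1.181
v 2.13 -1.166 0.978
v 2.652 -1.086 1.041
v 3.017 -0.849 1.346
v -1.361 -2.662 -0.556
v -0.518 -2.178 -0.321
v -1.479 -3.058 0.676
v -0.861 -1.852 -0.249
v -1.319 -1.712 -0.247
v -1.786 -1.789 -0.316
v -2.156 -2.066 -0.441
v -2.344 -2.48 -0.592
v -2.307 -2.935 -0.734
v -2.053 -3.328 -0.836
v -1.64 -3.568 -0.874
v -1.164 -3.601 -0.839
v -0.733 -3.418 -0.739
v -0.446 -3.062 -0.598
v -0.368 -2.615 -0.447
v -2.891 1.458 3.788
v -2.077 1.27 3.392
v -3.263 0.01 3.708
v -2.449 -0.178 3.312
v -2.483 0.078 4.2
v -2.253 0.973 4.25
v -3.087 0.307 2.85
v -2.857 1.202 2.9
v -2.198 0.559 2.812
v -1.824 0.418 3.646
v -3.516 0.862 3.454
v -3.142 0.721 4.288
v -2.451 1.491 3.597
v -2.889 -0.211 3.503
v -2.909 -0.061 4.025
v -2.43 -0.171 3.792
v -2.555 1.316 4.101
v -2.076 1.206 3.868
v -2.315 0.505 4.344
v -3.264 0.074 3.232
v -2.785 -0.036 2.999
v -2.91 1.451 3.308
v -2.431 1.341 3.075
v -3.025 0.775 2.756
v -2.044 0.963 3.023
v -2.262 0.112 2.976
v -2.638 0.397 2.705
v -2.503 0.923 2.734
v -1.824 0.88 3.514
v -2.043 0.029 3.467
v -2.063 0.179 3.989
v -1.928 0.705 4.018
v -1.895 0.462 3.173
v -3.297 1.251 3.633
v -3.516 0.4 3.586
v -3.412 0.575 3.082
v -3.277 1.101 3.111
v -3.078 1.168 4.124
v -3.296 0.317 4.077
v -2.837 0.357 4.366
v -2.702 0.883 4.395
v -3.445 0.818 3.927
v 2.424 4.106 -1.461
v 2.858 4.821 -1.533
v 3.691 4.469 -0.011
v 3.256 3.754 0.061
v 2.37 4.916 -1.244
v 3.203 4.564 0.277
v 1.908 4.632 -1.057
v 2.74 4.279 0.465
v 1.686 4.101 -1.058
v 2.519 3.749 0.463
v 1.81 3.573 -1.248
v 2.643 3.221 0.273
v 2.221 3.295 -1.538
v 3.054 2.942 -0.016
v 2.726 3.396 -1.791
v 3.559 3.043 -0.27
v 3.09 3.829 -1.89
v 3.923 3.477 -0.368
v 3.142 4.392 -1.788
v 3.975 4.04 -0.266
f 2 4 1
f 5 2 1
f 1 4 3
f 3 5 1
f 2 8 4
f 6 2 5
f 6 8 2
f 4 8 3
f 7 5 3
f 3 8 7
f 7 6 5
f 8 6 7
f 10 9 12
f 10 12 11
f 12 9 13
f 12 13 11
f 13 9 14
f 13 14 11
f 14 9 15
f 14 15 11
f 15 9 16
f 15 16 11
f 16 9 17
f 16 17 11
f 17 9 18
f 17 18 11
f 18 9 19
f 18 19 11
f 19 9 20
f 19 20 11
f 20 9 10
f 20 10 11
f 22 21 24
f 22 24 23
f 24 21 25
f 24 25 23
f 25 21 26
f 25 26 23
f 26 21 27
f 26 27 23
f 27 21 28
f 27 28 23
f 28 21 29
f 28 29 23
f 29 21 30
f 29 30 23
f 30 21 31
f 30 31 23
f 31 21 32
f 31 32 23
f 32 21 33
f 32 33 23
f 33 21 34
f 33 34 23
f 34 21 35
f 34 35 23
f 35 21 22
f 35 22 23
f 36 73 52
f 73 47 76
f 52 76 41
f 73 76 52
f 36 52 48
f 52 41 53
f 48 53 37
f 52 53 48
f 36 48 57
f 48 37 58
f 57 58 43
f 48 58 57
f 36 57 69
f 57 43 72
f 69 72 46
f 57 72 69
f 36 69 73
f 69 46 77
f 73 77 47
f 69 77 73
f 37 53 64
f 53 41 67
f 64 67 45
f 53 67 64
f 41 76 54
f 76 47 75
f 54 75 40
f 76 75 54
f 47 77 74
f 77 46 70
f 74 70 38
f 77 70 74
f 46 72 71
f 72 43 59
f 71 59 42
f 72 59 71
f 43 58 63
f 58 37 60
f 63 60 44
f 58 60 63
f 39 65 51
f 65 45 66
f 51 66 40
f 65 66 51
f 39 51 49
f 51 40 50
f 49 50 38
f 51 50 49
f 39 49 56
f 49 38 55
f 56 55 42
f 49 55 56
f 39 56 61
f 56 42 62
f 61 62 44
f 56 62 61
f 39 61 65
f 61 44 68
f 65 68 45
f 61 68 65
f 40 66 54
f 66 45 67
f 54 67 41
f 66 67 54
f 38 50 74
f 50 40 75
f 74 75 47
f 50 75 74
f 42 55 71
f 55 38 70
f 71 70 46
f 55 70 71
f 44 62 63
f 62 42 59
f 63 59 43
f 62 59 63
f 45 68 64
f 68 44 60
f 64 60 37
f 68 60 64
f 79 78 82
f 79 82 80
f 80 82 83
f 80 83 81
f 82 78 84
f 82 84 83
f 83 84 85
f 83 85 81
f 84 78 86
f 84 86 85
f 85 86 87
f 85 87 81
f 86 78 88
f 86 88 87
f 87 88 89
f 87 89 81
f 88 78 90
f 88 90 89
f 89 90 91
f 89 91 81
f 90 78 92
f 90 92 91
f 91 92 93
f 91 93 81
f 92 78 94
f 92 94 93
f 93 94 95
f 93 95 81
f 94 78 96
f 94 96 95
f 95 96 97
f 95 97 81
f 96 78 79
f 96 79 97
f 97 79 80
f 97 80 81



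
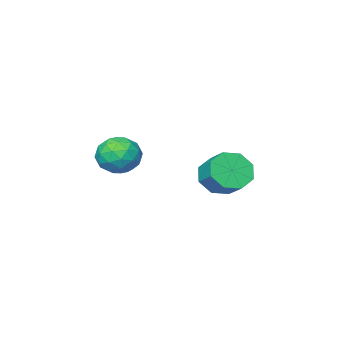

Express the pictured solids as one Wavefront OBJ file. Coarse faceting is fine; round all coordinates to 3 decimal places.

v -3 2.741 1.733
v -2.309 3.065 1.041
v -2.109 4.122 1.735
v -2.8 3.799 2.427
v -3.04 3.311 0.876
v -2.84 4.368 1.57
v -3.747 3.224 1.213
v -3.547 4.281 1.907
v -4.017 2.854 1.855
v -3.817 3.911 2.549
v -3.691 2.418 2.425
v -3.491 3.475 3.119
v -2.96 2.172 2.59
v -2.76 3.229 3.284
v -2.253 2.259 2.253
v -2.053 3.316 2.947
v -1.983 2.629 1.611
v -1.783 3.686 2.305
v 1.593 2.88 4.675
v 2.311 3.195 4.04
v 1.369 1.545 3.76
v 2.087 1.86 3.125
v 2.333 1.562 4.057
v 2.472 2.386 4.622
v 1.208 2.354 3.178
v 1.347 3.178 3.743
v 2.073 2.869 3.114
v 2.769 2.38 3.658
v 0.911 2.36 4.142
v 1.607 1.871 4.686
v 1.972 3.154 4.438
v 1.708 1.586 3.362
v 1.853 1.41 3.91
v 2.275 1.595 3.537
v 2.066 2.679 4.78
v 2.489 2.864 4.407
v 2.501 1.904 4.417
v 1.191 1.876 3.393
v 1.614 2.061 3.02
v 1.405 3.145 4.263
v 1.827 3.33 3.89
v 1.179 2.836 3.383
v 2.254 3.148 3.52
v 2.122 2.364 2.982
v 1.606 2.654 3.013
v 1.687 3.139 3.346
v 2.663 2.86 3.84
v 2.531 2.076 3.302
v 2.676 1.901 3.85
v 2.757 2.385 4.182
v 2.523 2.669 3.296
v 1.149 2.664 4.498
v 1.017 1.88 3.96
v 0.923 2.355 3.618
v 1.004 2.839 3.95
v 1.558 2.376 4.818
v 1.426 1.592 4.28
v 1.993 1.601 4.454
v 2.074 2.086 4.787
v 1.157 2.071 4.504
f 2 1 5
f 2 5 3
f 3 5 6
f 3 6 4
f 5 1 7
f 5 7 6
f 6 7 8
f 6 8 4
f 7 1 9
f 7 9 8
f 8 9 10
f 8 10 4
f 9 1 11
f 9 11 10
f 10 11 12
f 10 12 4
f 11 1 13
f 11 13 12
f 12 13 14
f 12 14 4
f 13 1 15
f 13 15 14
f 14 15 16
f 14 16 4
f 15 1 17
f 15 17 16
f 16 17 18
f 16 18 4
f 17 1 2
f 17 2 18
f 18 2 3
f 18 3 4
f 19 56 35
f 56 30 59
f 35 59 24
f 56 59 35
f 19 35 31
f 35 24 36
f 31 36 20
f 35 36 31
f 19 31 40
f 31 20 41
f 40 41 26
f 31 41 40
f 19 40 52
f 40 26 55
f 52 55 29
f 40 55 52
f 19 52 56
f 52 29 60
f 56 60 30
f 52 60 56
f 20 36 47
f 36 24 50
f 47 50 28
f 36 50 47
f 24 59 37
f 59 30 58
f 37 58 23
f 59 58 37
f 30 60 57
f 60 29 53
f 57 53 21
f 60 53 57
f 29 55 54
f 55 26 42
f 54 42 25
f 55 42 54
f 26 41 46
f 41 20 43
f 46 43 27
f 41 43 46
f 22 48 34
f 48 28 49
f 34 49 23
f 48 49 34
f 22 34 32
f 34 23 33
f 32 33 21
f 34 33 32
f 22 32 39
f 32 21 38
f 39 38 25
f 32 38 39
f 22 39 44
f 39 25 45
f 44 45 27
f 39 45 44
f 22 44 48
f 44 27 51
f 48 51 28
f 44 51 48
f 23 49 37
f 49 28 50
f 37 50 24
f 49 50 37
f 21 33 57
f 33 23 58
f 57 58 30
f 33 58 57
f 25 38 54
f 38 21 53
f 54 53 29
f 38 53 54
f 27 45 46
f 45 25 42
f 46 42 26
f 45 42 46
f 28 51 47
f 51 27 43
f 47 43 20
f 51 43 47



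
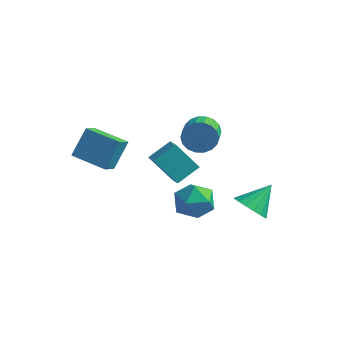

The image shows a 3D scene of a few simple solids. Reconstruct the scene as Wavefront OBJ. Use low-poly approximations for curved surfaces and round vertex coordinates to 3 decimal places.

v 1.372 -2.23 -2.238
v 2.28 -1.432 -2.256
v 2.48 -3.468 -1.204
v 3.388 -2.67 -1.222
v 2.39 -2.436 -0.58
v 1.706 -1.671 -1.219
v 3.054 -3.229 -2.241
v 2.37 -2.464 -2.88
v 3.32 -2.049 -2.258
v 2.91 -1.559 -1.232
v 1.85 -3.341 -2.228
v 1.44 -2.851 -1.202
v -4.206 -2.954 -0.356
v -4.055 -3.997 0.335
v -3.974 -1.906 1.176
v -3.823 -2.949 1.866
v -2.177 -2.891 -0.706
v -2.026 -3.934 -0.016
v -1.945 -1.843 0.825
v -1.794 -2.886 1.516
v 1.281 0.223 1.59
v 1.98 0.248 0.904
v 2.598 -1.097 1.483
v 1.899 -1.123 2.17
v 2.158 0.472 1.233
v 2.777 -0.873 1.812
v 2.163 0.647 1.633
v 2.782 -0.699 2.212
v 1.993 0.737 2.024
v 2.612 -0.608 2.603
v 1.682 0.726 2.329
v 2.301 -0.62 2.909
v 1.291 0.614 2.489
v 1.91 -0.731 3.068
v 0.899 0.426 2.47
v 1.518 -0.92 3.049
v 0.582 0.197 2.277
v 1.2 -1.148 2.856
v 0.403 -0.027 1.948
v 1.022 -1.372 2.527
v 0.398 -0.201 1.548
v 1.017 -1.547 2.127
v 0.568 -0.292 1.157
v 1.187 -1.637 1.736
v 0.879 -0.28 0.851
v 1.498 -1.626 1.431
v 1.27 -0.169 0.692
v 1.889 -1.514 1.271
v 1.662 0.02 0.711
v 2.281 -1.326 1.29
v 3.504 1.474 -4.576
v 4.064 1.969 -5.369
v 4.036 2.846 -3.344
v 3.589 2.181 -5.401
v 3.094 2.231 -5.244
v 2.693 2.108 -4.933
v 2.478 1.839 -4.541
v 2.498 1.487 -4.157
v 2.749 1.131 -3.869
v 3.172 0.854 -3.743
v 3.672 0.719 -3.808
v 4.133 0.756 -4.049
v 4.45 0.958 -4.41
v 4.551 1.278 -4.81
v 4.411 1.643 -5.156
v -1.483 -0.639 -1.008
v -0.645 -1.475 -0.402
v -0.859 0.542 -0.243
v -0.02 -0.294 0.363
v -0.18 -0.386 -2.463
v 0.659 -1.222 -1.857
v 0.445 0.795 -1.698
v 1.283 -0.041 -1.092
f 1 12 6
f 1 6 2
f 1 2 8
f 1 8 11
f 1 11 12
f 2 6 10
f 6 12 5
f 12 11 3
f 11 8 7
f 8 2 9
f 4 10 5
f 4 5 3
f 4 3 7
f 4 7 9
f 4 9 10
f 5 10 6
f 3 5 12
f 7 3 11
f 9 7 8
f 10 9 2
f 14 16 13
f 17 14 13
f 13 16 15
f 15 17 13
f 14 20 16
f 18 14 17
f 18 20 14
f 16 20 15
f 19 17 15
f 15 20 19
f 19 18 17
f 20 18 19
f 22 21 25
f 22 25 23
f 23 25 26
f 23 26 24
f 25 21 27
f 25 27 26
f 26 27 28
f 26 28 24
f 27 21 29
f 27 29 28
f 28 29 30
f 28 30 24
f 29 21 31
f 29 31 30
f 30 31 32
f 30 32 24
f 31 21 33
f 31 33 32
f 32 33 34
f 32 34 24
f 33 21 35
f 33 35 34
f 34 35 36
f 34 36 24
f 35 21 37
f 35 37 36
f 36 37 38
f 36 38 24
f 37 21 39
f 37 39 38
f 38 39 40
f 38 40 24
f 39 21 41
f 39 41 40
f 40 41 42
f 40 42 24
f 41 21 43
f 41 43 42
f 42 43 44
f 42 44 24
f 43 21 45
f 43 45 44
f 44 45 46
f 44 46 24
f 45 21 47
f 45 47 46
f 46 47 48
f 46 48 24
f 47 21 49
f 47 49 48
f 48 49 50
f 48 50 24
f 49 21 22
f 49 22 50
f 50 22 23
f 50 23 24
f 52 51 54
f 52 54 53
f 54 51 55
f 54 55 53
f 55 51 56
f 55 56 53
f 56 51 57
f 56 57 53
f 57 51 58
f 57 58 53
f 58 51 59
f 58 59 53
f 59 51 60
f 59 60 53
f 60 51 61
f 60 61 53
f 61 51 62
f 61 62 53
f 62 51 63
f 62 63 53
f 63 51 64
f 63 64 53
f 64 51 65
f 64 65 53
f 65 51 52
f 65 52 53
f 67 69 66
f 70 67 66
f 66 69 68
f 68 70 66
f 67 73 69
f 71 67 70
f 71 73 67
f 69 73 68
f 72 70 68
f 68 73 72
f 72 71 70
f 73 71 72



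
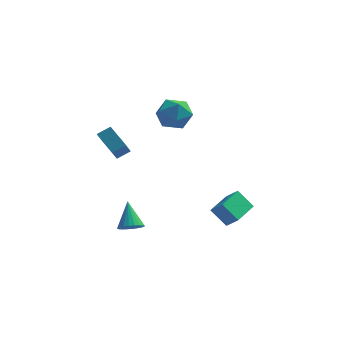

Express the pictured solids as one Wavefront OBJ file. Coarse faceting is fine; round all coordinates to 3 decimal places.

v -3.627 -2.255 1.751
v -4.567 -1.365 2.584
v -3.549 -1.052 0.552
v -4.489 -0.162 1.386
v -2.931 -1.898 2.154
v -3.871 -1.008 2.988
v -2.853 -0.695 0.956
v -3.793 0.195 1.789
v -0.793 1.08 3.493
v 0.017 0.717 4.185
v -1.137 -0.637 2.995
v -0.327 -1 3.687
v -1.274 -0.564 4.11
v -1.062 0.497 4.417
v -0.058 -0.417 2.763
v 0.154 0.644 3.07
v 0.471 -0.208 3.733
v -0.28 -0.299 4.566
v -0.84 0.379 2.614
v -1.591 0.288 3.447
v -2.639 -2.494 -3.944
v -1.98 -2.161 -4.074
v -2.961 -1.346 -2.636
v -2.171 -2.001 -4.261
v -2.443 -1.926 -4.394
v -2.749 -1.95 -4.449
v -3.036 -2.068 -4.416
v -3.255 -2.259 -4.302
v -3.366 -2.491 -4.126
v -3.352 -2.723 -3.919
v -3.215 -2.916 -3.716
v -2.978 -3.036 -3.552
v -2.682 -3.062 -3.456
v -2.379 -2.99 -3.445
v -2.121 -2.832 -3.52
v -1.952 -2.615 -3.668
v -1.902 -2.378 -3.864
v 1.589 -1.84 -2.709
v 2.239 -2.196 -1.979
v 2.309 -0.271 -2.584
v 2.959 -0.628 -1.854
v 2.481 -2.172 -3.666
v 3.131 -2.529 -2.936
v 3.201 -0.604 -3.541
v 3.851 -0.96 -2.811
f 2 4 1
f 5 2 1
f 1 4 3
f 3 5 1
f 2 8 4
f 6 2 5
f 6 8 2
f 4 8 3
f 7 5 3
f 3 8 7
f 7 6 5
f 8 6 7
f 9 20 14
f 9 14 10
f 9 10 16
f 9 16 19
f 9 19 20
f 10 14 18
f 14 20 13
f 20 19 11
f 19 16 15
f 16 10 17
f 12 18 13
f 12 13 11
f 12 11 15
f 12 15 17
f 12 17 18
f 13 18 14
f 11 13 20
f 15 11 19
f 17 15 16
f 18 17 10
f 22 21 24
f 22 24 23
f 24 21 25
f 24 25 23
f 25 21 26
f 25 26 23
f 26 21 27
f 26 27 23
f 27 21 28
f 27 28 23
f 28 21 29
f 28 29 23
f 29 21 30
f 29 30 23
f 30 21 31
f 30 31 23
f 31 21 32
f 31 32 23
f 32 21 33
f 32 33 23
f 33 21 34
f 33 34 23
f 34 21 35
f 34 35 23
f 35 21 36
f 35 36 23
f 36 21 37
f 36 37 23
f 37 21 22
f 37 22 23
f 39 41 38
f 42 39 38
f 38 41 40
f 40 42 38
f 39 45 41
f 43 39 42
f 43 45 39
f 41 45 40
f 44 42 40
f 40 45 44
f 44 43 42
f 45 43 44



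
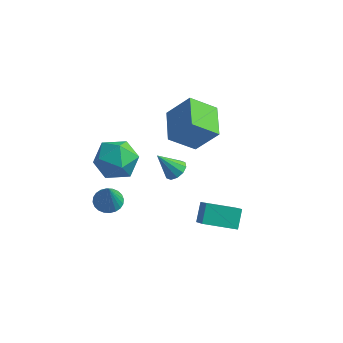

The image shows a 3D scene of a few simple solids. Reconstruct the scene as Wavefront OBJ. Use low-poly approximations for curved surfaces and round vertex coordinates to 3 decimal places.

v -2 -2.657 0.869
v -1.473 -3.114 1.844
v -3.547 -3.786 1.176
v -3.02 -4.243 2.151
v -3.388 -3.103 2.148
v -2.432 -2.405 1.959
v -2.588 -4.495 1.061
v -1.632 -3.797 0.872
v -1.836 -4.251 1.962
v -2.331 -3.39 2.634
v -2.689 -3.51 0.386
v -3.184 -2.649 1.058
v -0.57 -1.8 2.309
v 0.509 -1.508 3.681
v -1.327 -0.209 2.565
v -0.248 0.082 3.938
v 0.548 -1.102 1.282
v 1.627 -0.811 2.655
v -0.209 0.488 1.539
v 0.87 0.78 2.911
v 1.585 -3.469 -1.791
v 1.455 -2.643 -1.076
v 3.137 -2.891 -2.176
v 3.007 -2.065 -1.461
v 2.293 -4.495 -0.479
v 2.163 -3.669 0.236
v 3.845 -3.917 -0.864
v 3.715 -3.091 -0.149
v -0.675 -0.604 -1.501
v -0.369 -0.155 -1.163
v -1.525 -0.916 -0.319
v -0.678 0.015 -1.341
v -0.987 -0.051 -1.58
v -1.175 -0.328 -1.789
v -1.173 -0.711 -1.888
v -0.98 -1.053 -1.84
v -0.671 -1.224 -1.662
v -0.363 -1.157 -1.423
v -0.174 -0.88 -1.214
v -0.176 -0.497 -1.115
v -3.364 -2.675 -3.113
v -2.989 -3.301 -3.326
v -3.136 -3.065 -1.567
v -2.768 -3.104 -3.309
v -2.637 -2.842 -3.262
v -2.618 -2.554 -3.192
v -2.712 -2.285 -3.111
v -2.905 -2.075 -3.029
v -3.168 -1.957 -2.961
v -3.461 -1.948 -2.915
v -3.739 -2.049 -2.9
v -3.96 -2.246 -2.917
v -4.09 -2.509 -2.964
v -4.11 -2.796 -3.033
v -4.016 -3.065 -3.115
v -3.823 -3.275 -3.196
v -3.56 -3.394 -3.265
v -3.267 -3.403 -3.31
f 1 12 6
f 1 6 2
f 1 2 8
f 1 8 11
f 1 11 12
f 2 6 10
f 6 12 5
f 12 11 3
f 11 8 7
f 8 2 9
f 4 10 5
f 4 5 3
f 4 3 7
f 4 7 9
f 4 9 10
f 5 10 6
f 3 5 12
f 7 3 11
f 9 7 8
f 10 9 2
f 14 16 13
f 17 14 13
f 13 16 15
f 15 17 13
f 14 20 16
f 18 14 17
f 18 20 14
f 16 20 15
f 19 17 15
f 15 20 19
f 19 18 17
f 20 18 19
f 22 24 21
f 25 22 21
f 21 24 23
f 23 25 21
f 22 28 24
f 26 22 25
f 26 28 22
f 24 28 23
f 27 25 23
f 23 28 27
f 27 26 25
f 28 26 27
f 30 29 32
f 30 32 31
f 32 29 33
f 32 33 31
f 33 29 34
f 33 34 31
f 34 29 35
f 34 35 31
f 35 29 36
f 35 36 31
f 36 29 37
f 36 37 31
f 37 29 38
f 37 38 31
f 38 29 39
f 38 39 31
f 39 29 40
f 39 40 31
f 40 29 30
f 40 30 31
f 42 41 44
f 42 44 43
f 44 41 45
f 44 45 43
f 45 41 46
f 45 46 43
f 46 41 47
f 46 47 43
f 47 41 48
f 47 48 43
f 48 41 49
f 48 49 43
f 49 41 50
f 49 50 43
f 50 41 51
f 50 51 43
f 51 41 52
f 51 52 43
f 52 41 53
f 52 53 43
f 53 41 54
f 53 54 43
f 54 41 55
f 54 55 43
f 55 41 56
f 55 56 43
f 56 41 57
f 56 57 43
f 57 41 58
f 57 58 43
f 58 41 42
f 58 42 43



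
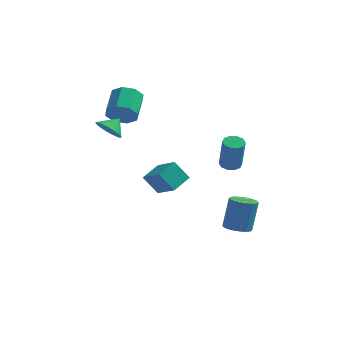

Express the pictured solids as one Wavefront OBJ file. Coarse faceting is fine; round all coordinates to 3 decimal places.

v 3.511 -0.132 -4.857
v 4.176 -0.7 -4.76
v 4.414 -0.076 -2.727
v 3.749 0.492 -2.823
v 4.357 -0.374 -4.881
v 4.594 0.249 -2.848
v 4.37 -0 -4.997
v 4.607 0.623 -2.964
v 4.213 0.347 -5.086
v 4.45 0.971 -3.052
v 3.917 0.6 -5.129
v 4.154 1.224 -3.095
v 3.541 0.708 -5.118
v 3.778 1.332 -3.084
v 3.159 0.65 -5.055
v 3.396 1.273 -3.022
v 2.846 0.436 -4.953
v 3.084 1.06 -2.92
v 2.666 0.111 -4.832
v 2.903 0.734 -2.799
v 2.653 -0.263 -4.716
v 2.89 0.36 -2.683
v 2.81 -0.611 -4.628
v 3.047 0.013 -2.594
v 3.106 -0.864 -4.585
v 3.343 -0.24 -2.551
v 3.482 -0.972 -4.596
v 3.719 -0.348 -2.562
v 3.864 -0.913 -4.658
v 4.101 -0.29 -2.625
v -1.507 1.074 -1.665
v -0.883 2.337 -1.179
v -2.781 2.071 -2.622
v -2.157 3.334 -2.136
v -0.583 1.086 -2.884
v 0.041 2.349 -2.398
v -1.857 2.083 -3.841
v -1.233 3.346 -3.355
v -3.821 -1.557 3.103
v -3.392 -1.147 2.374
v -3.339 -0.863 3.777
v -3.777 -0.919 2.415
v -4.173 -0.836 2.613
v -4.488 -0.919 2.924
v -4.65 -1.148 3.275
v -4.622 -1.47 3.588
v -4.411 -1.812 3.789
v -4.065 -2.096 3.834
v -3.663 -2.256 3.711
v -3.297 -2.256 3.449
v -3.051 -2.096 3.108
v -2.982 -1.812 2.766
v -3.105 -1.47 2.501
v 3.577 -2.57 1.798
v 3.915 -3.098 1.625
v 4.201 -3.578 3.649
v 3.863 -3.05 3.822
v 4.173 -2.791 1.661
v 4.458 -3.272 3.686
v 4.203 -2.401 1.75
v 4.488 -2.881 3.774
v 3.994 -2.075 1.857
v 4.279 -2.555 3.881
v 3.626 -1.938 1.941
v 3.911 -2.418 3.965
v 3.239 -2.042 1.971
v 3.525 -2.522 3.995
v 2.982 -2.348 1.934
v 3.267 -2.829 3.959
v 2.952 -2.739 1.846
v 3.237 -3.219 3.87
v 3.161 -3.065 1.739
v 3.446 -3.545 3.763
v 3.529 -3.202 1.655
v 3.814 -3.682 3.679
v -3.863 1.404 2.906
v -3.017 1.709 2.404
v -3.131 3.382 3.232
v -3.977 3.076 3.734
v -3.678 1.863 2.003
v -3.792 3.536 2.831
v -4.448 1.748 2.131
v -4.561 3.42 2.959
v -4.875 1.431 2.713
v -4.988 3.103 3.541
v -4.709 1.098 3.408
v -4.823 2.771 4.236
v -4.048 0.944 3.809
v -4.162 2.617 4.637
v -3.279 1.06 3.681
v -3.392 2.732 4.509
v -2.852 1.377 3.099
v -2.965 3.049 3.927
f 2 1 5
f 2 5 3
f 3 5 6
f 3 6 4
f 5 1 7
f 5 7 6
f 6 7 8
f 6 8 4
f 7 1 9
f 7 9 8
f 8 9 10
f 8 10 4
f 9 1 11
f 9 11 10
f 10 11 12
f 10 12 4
f 11 1 13
f 11 13 12
f 12 13 14
f 12 14 4
f 13 1 15
f 13 15 14
f 14 15 16
f 14 16 4
f 15 1 17
f 15 17 16
f 16 17 18
f 16 18 4
f 17 1 19
f 17 19 18
f 18 19 20
f 18 20 4
f 19 1 21
f 19 21 20
f 20 21 22
f 20 22 4
f 21 1 23
f 21 23 22
f 22 23 24
f 22 24 4
f 23 1 25
f 23 25 24
f 24 25 26
f 24 26 4
f 25 1 27
f 25 27 26
f 26 27 28
f 26 28 4
f 27 1 29
f 27 29 28
f 28 29 30
f 28 30 4
f 29 1 2
f 29 2 30
f 30 2 3
f 30 3 4
f 32 34 31
f 35 32 31
f 31 34 33
f 33 35 31
f 32 38 34
f 36 32 35
f 36 38 32
f 34 38 33
f 37 35 33
f 33 38 37
f 37 36 35
f 38 36 37
f 40 39 42
f 40 42 41
f 42 39 43
f 42 43 41
f 43 39 44
f 43 44 41
f 44 39 45
f 44 45 41
f 45 39 46
f 45 46 41
f 46 39 47
f 46 47 41
f 47 39 48
f 47 48 41
f 48 39 49
f 48 49 41
f 49 39 50
f 49 50 41
f 50 39 51
f 50 51 41
f 51 39 52
f 51 52 41
f 52 39 53
f 52 53 41
f 53 39 40
f 53 40 41
f 55 54 58
f 55 58 56
f 56 58 59
f 56 59 57
f 58 54 60
f 58 60 59
f 59 60 61
f 59 61 57
f 60 54 62
f 60 62 61
f 61 62 63
f 61 63 57
f 62 54 64
f 62 64 63
f 63 64 65
f 63 65 57
f 64 54 66
f 64 66 65
f 65 66 67
f 65 67 57
f 66 54 68
f 66 68 67
f 67 68 69
f 67 69 57
f 68 54 70
f 68 70 69
f 69 70 71
f 69 71 57
f 70 54 72
f 70 72 71
f 71 72 73
f 71 73 57
f 72 54 74
f 72 74 73
f 73 74 75
f 73 75 57
f 74 54 55
f 74 55 75
f 75 55 56
f 75 56 57
f 77 76 80
f 77 80 78
f 78 80 81
f 78 81 79
f 80 76 82
f 80 82 81
f 81 82 83
f 81 83 79
f 82 76 84
f 82 84 83
f 83 84 85
f 83 85 79
f 84 76 86
f 84 86 85
f 85 86 87
f 85 87 79
f 86 76 88
f 86 88 87
f 87 88 89
f 87 89 79
f 88 76 90
f 88 90 89
f 89 90 91
f 89 91 79
f 90 76 92
f 90 92 91
f 91 92 93
f 91 93 79
f 92 76 77
f 92 77 93
f 93 77 78
f 93 78 79



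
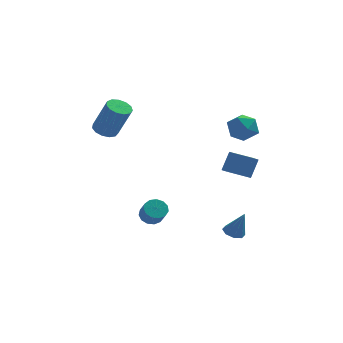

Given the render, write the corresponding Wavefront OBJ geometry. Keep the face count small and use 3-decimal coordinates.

v 3.031 0.931 1.597
v 3.537 0.372 2.17
v 1.923 1.008 2.65
v 2.429 0.449 3.223
v 2.722 1.331 3.042
v 3.407 1.283 2.391
v 2.053 0.097 2.429
v 2.738 0.049 1.778
v 2.932 -0.143 2.684
v 3.346 0.619 3.063
v 2.114 0.761 1.757
v 2.528 1.523 2.136
v 2.183 -1.969 -3.79
v 2.764 -1.962 -4.007
v 2.717 -2.171 -2.37
v 2.61 -1.529 -3.887
v 2.206 -1.354 -3.71
v 1.788 -1.539 -3.58
v 1.603 -1.976 -3.573
v 1.757 -2.408 -3.692
v 2.161 -2.583 -3.869
v 2.578 -2.398 -3.999
v 3.144 0.204 -1.011
v 2.838 -0.407 -0.576
v 1.95 0.886 -0.893
v 1.644 0.275 -0.458
v 3.556 0.745 0.038
v 3.25 0.134 0.473
v 2.362 1.427 0.156
v 2.056 0.816 0.591
v -4.32 0.999 2.182
v -3.655 1.005 1.908
v -2.894 0.587 3.743
v -3.56 0.581 4.018
v -3.733 1.385 2.027
v -2.972 0.967 3.862
v -3.997 1.643 2.195
v -3.237 1.224 4.03
v -4.364 1.696 2.359
v -3.604 1.277 4.195
v -4.717 1.528 2.467
v -3.957 1.109 4.303
v -4.944 1.192 2.485
v -4.184 0.774 4.32
v -4.973 0.795 2.406
v -4.213 0.377 4.242
v -4.795 0.463 2.257
v -4.034 0.044 4.092
v -4.465 0.301 2.083
v -3.705 -0.117 3.919
v -4.09 0.361 1.942
v -3.33 -0.058 3.777
v -3.788 0.623 1.876
v -3.028 0.205 3.711
v -1.987 -0.44 -3.348
v -1.393 -0.157 -3.304
v -1.139 -0.816 -2.488
v -1.733 -1.1 -2.532
v -1.617 0.036 -3.079
v -1.363 -0.624 -2.262
v -1.96 0.077 -2.939
v -1.706 -0.583 -2.122
v -2.31 -0.046 -2.929
v -2.056 -0.706 -2.113
v -2.559 -0.294 -3.052
v -2.305 -0.954 -2.236
v -2.625 -0.588 -3.27
v -2.371 -1.248 -2.453
v -2.489 -0.836 -3.512
v -2.235 -1.496 -2.695
v -2.194 -0.958 -3.702
v -1.94 -1.617 -2.885
v -1.833 -0.915 -3.78
v -1.579 -1.575 -2.963
v -1.521 -0.722 -3.721
v -1.267 -1.381 -2.904
v -1.356 -0.439 -3.543
v -1.103 -1.099 -2.727
f 1 12 6
f 1 6 2
f 1 2 8
f 1 8 11
f 1 11 12
f 2 6 10
f 6 12 5
f 12 11 3
f 11 8 7
f 8 2 9
f 4 10 5
f 4 5 3
f 4 3 7
f 4 7 9
f 4 9 10
f 5 10 6
f 3 5 12
f 7 3 11
f 9 7 8
f 10 9 2
f 14 13 16
f 14 16 15
f 16 13 17
f 16 17 15
f 17 13 18
f 17 18 15
f 18 13 19
f 18 19 15
f 19 13 20
f 19 20 15
f 20 13 21
f 20 21 15
f 21 13 22
f 21 22 15
f 22 13 14
f 22 14 15
f 24 26 23
f 27 24 23
f 23 26 25
f 25 27 23
f 24 30 26
f 28 24 27
f 28 30 24
f 26 30 25
f 29 27 25
f 25 30 29
f 29 28 27
f 30 28 29
f 32 31 35
f 32 35 33
f 33 35 36
f 33 36 34
f 35 31 37
f 35 37 36
f 36 37 38
f 36 38 34
f 37 31 39
f 37 39 38
f 38 39 40
f 38 40 34
f 39 31 41
f 39 41 40
f 40 41 42
f 40 42 34
f 41 31 43
f 41 43 42
f 42 43 44
f 42 44 34
f 43 31 45
f 43 45 44
f 44 45 46
f 44 46 34
f 45 31 47
f 45 47 46
f 46 47 48
f 46 48 34
f 47 31 49
f 47 49 48
f 48 49 50
f 48 50 34
f 49 31 51
f 49 51 50
f 50 51 52
f 50 52 34
f 51 31 53
f 51 53 52
f 52 53 54
f 52 54 34
f 53 31 32
f 53 32 54
f 54 32 33
f 54 33 34
f 56 55 59
f 56 59 57
f 57 59 60
f 57 60 58
f 59 55 61
f 59 61 60
f 60 61 62
f 60 62 58
f 61 55 63
f 61 63 62
f 62 63 64
f 62 64 58
f 63 55 65
f 63 65 64
f 64 65 66
f 64 66 58
f 65 55 67
f 65 67 66
f 66 67 68
f 66 68 58
f 67 55 69
f 67 69 68
f 68 69 70
f 68 70 58
f 69 55 71
f 69 71 70
f 70 71 72
f 70 72 58
f 71 55 73
f 71 73 72
f 72 73 74
f 72 74 58
f 73 55 75
f 73 75 74
f 74 75 76
f 74 76 58
f 75 55 77
f 75 77 76
f 76 77 78
f 76 78 58
f 77 55 56
f 77 56 78
f 78 56 57
f 78 57 58



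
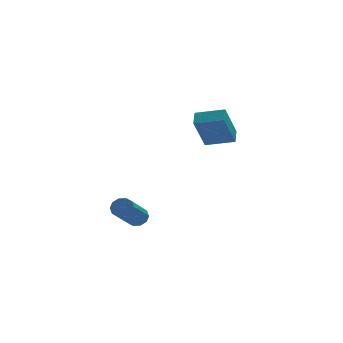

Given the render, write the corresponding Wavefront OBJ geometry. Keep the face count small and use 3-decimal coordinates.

v 2.517 2.248 0.258
v 2.739 2.925 0.645
v 1.302 2.812 -0.032
v 1.524 3.488 0.354
v 3.196 2.912 -1.294
v 3.418 3.588 -0.908
v 1.981 3.475 -1.585
v 2.203 4.152 -1.198
v -2.012 -1.192 -3.748
v -1.697 -1.553 -3.923
v -2.573 -2.849 -2.827
v -2.888 -2.488 -2.652
v -1.565 -1.425 -3.666
v -2.442 -2.721 -2.571
v -1.605 -1.208 -3.441
v -2.481 -2.504 -2.345
v -1.799 -0.985 -3.333
v -2.676 -2.281 -2.237
v -2.075 -0.841 -3.383
v -2.952 -2.137 -2.288
v -2.327 -0.831 -3.573
v -3.203 -2.127 -2.477
v -2.458 -0.959 -3.829
v -3.335 -2.255 -2.734
v -2.419 -1.176 -4.055
v -3.295 -2.472 -2.959
v -2.224 -1.399 -4.163
v -3.101 -2.695 -3.067
v -1.948 -1.543 -4.112
v -2.825 -2.839 -3.017
f 2 4 1
f 5 2 1
f 1 4 3
f 3 5 1
f 2 8 4
f 6 2 5
f 6 8 2
f 4 8 3
f 7 5 3
f 3 8 7
f 7 6 5
f 8 6 7
f 10 9 13
f 10 13 11
f 11 13 14
f 11 14 12
f 13 9 15
f 13 15 14
f 14 15 16
f 14 16 12
f 15 9 17
f 15 17 16
f 16 17 18
f 16 18 12
f 17 9 19
f 17 19 18
f 18 19 20
f 18 20 12
f 19 9 21
f 19 21 20
f 20 21 22
f 20 22 12
f 21 9 23
f 21 23 22
f 22 23 24
f 22 24 12
f 23 9 25
f 23 25 24
f 24 25 26
f 24 26 12
f 25 9 27
f 25 27 26
f 26 27 28
f 26 28 12
f 27 9 29
f 27 29 28
f 28 29 30
f 28 30 12
f 29 9 10
f 29 10 30
f 30 10 11
f 30 11 12



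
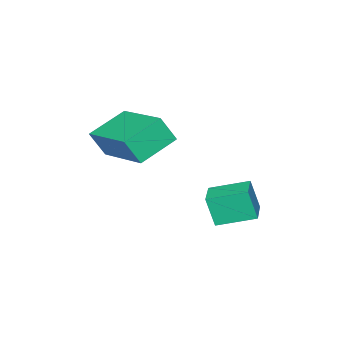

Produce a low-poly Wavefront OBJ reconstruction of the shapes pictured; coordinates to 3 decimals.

v 0.331 -3.779 -1.001
v 0.605 -4.136 -0.188
v 0.92 -1.839 -0.346
v 1.194 -2.197 0.467
v 1.566 -3.983 -1.507
v 1.84 -4.341 -0.694
v 2.155 -2.044 -0.852
v 2.429 -2.401 -0.039
v -0.92 -1.887 -4.276
v -0.844 -2.198 -3.276
v -1.664 -0.933 -3.923
v -1.588 -1.244 -2.923
v -0.132 -1.316 -4.157
v -0.056 -1.627 -3.157
v -0.876 -0.362 -3.804
v -0.8 -0.673 -2.804
f 2 4 1
f 5 2 1
f 1 4 3
f 3 5 1
f 2 8 4
f 6 2 5
f 6 8 2
f 4 8 3
f 7 5 3
f 3 8 7
f 7 6 5
f 8 6 7
f 10 12 9
f 13 10 9
f 9 12 11
f 11 13 9
f 10 16 12
f 14 10 13
f 14 16 10
f 12 16 11
f 15 13 11
f 11 16 15
f 15 14 13
f 16 14 15



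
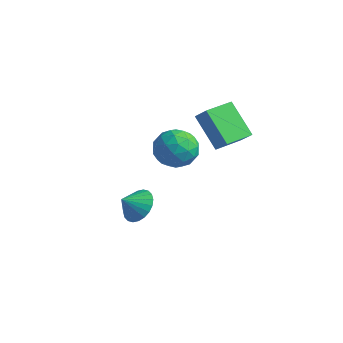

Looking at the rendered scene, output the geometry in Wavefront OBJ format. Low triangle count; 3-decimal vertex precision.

v -1.051 -0.706 -3.874
v -0.132 -0.672 -3.41
v -1.409 -1.514 -3.106
v -0.333 -0.39 -3.207
v -0.643 -0.156 -3.105
v -1.016 -0.005 -3.12
v -1.393 0.038 -3.25
v -1.719 -0.031 -3.475
v -1.943 -0.204 -3.761
v -2.031 -0.453 -4.064
v -1.97 -0.741 -4.338
v -1.769 -1.023 -4.541
v -1.459 -1.257 -4.643
v -1.087 -1.408 -4.628
v -0.709 -1.451 -4.498
v -0.383 -1.382 -4.273
v -0.159 -1.209 -3.987
v -0.071 -0.96 -3.684
v 2.394 1.04 1.022
v 0.843 1.311 2.53
v 2.589 2.656 0.932
v 1.038 2.927 2.44
v 3.142 0.993 1.8
v 1.591 1.264 3.308
v 3.337 2.609 1.71
v 1.786 2.88 3.218
v 1.024 -1.515 2.415
v 1.553 -1.009 1.507
v 2.707 -1.951 3.153
v 3.236 -1.445 2.245
v 2.659 -0.792 3.022
v 1.619 -0.523 2.566
v 2.641 -2.437 2.094
v 1.601 -2.168 1.638
v 2.553 -1.579 1.308
v 2.564 -0.562 1.882
v 1.696 -2.398 2.778
v 1.707 -1.381 3.352
v 1.141 -1.224 1.896
v 3.119 -1.736 2.764
v 2.78 -1.353 3.221
v 3.091 -1.055 2.687
v 1.18 -0.938 2.519
v 1.491 -0.641 1.985
v 2.141 -0.513 2.875
v 2.769 -2.319 2.675
v 3.08 -2.022 2.141
v 1.169 -1.905 1.973
v 1.48 -1.607 1.439
v 2.119 -2.447 1.785
v 2.04 -1.261 1.246
v 3.029 -1.517 1.679
v 2.679 -2.1 1.591
v 2.067 -1.942 1.323
v 2.046 -0.664 1.583
v 3.035 -0.92 2.017
v 2.696 -0.536 2.473
v 2.085 -0.378 2.205
v 2.634 -0.998 1.466
v 1.225 -2.04 2.643
v 2.214 -2.296 3.077
v 2.175 -2.582 2.455
v 1.564 -2.424 2.187
v 1.231 -1.443 2.981
v 2.22 -1.699 3.414
v 2.193 -1.018 3.337
v 1.581 -0.86 3.069
v 1.626 -1.962 3.194
f 2 1 4
f 2 4 3
f 4 1 5
f 4 5 3
f 5 1 6
f 5 6 3
f 6 1 7
f 6 7 3
f 7 1 8
f 7 8 3
f 8 1 9
f 8 9 3
f 9 1 10
f 9 10 3
f 10 1 11
f 10 11 3
f 11 1 12
f 11 12 3
f 12 1 13
f 12 13 3
f 13 1 14
f 13 14 3
f 14 1 15
f 14 15 3
f 15 1 16
f 15 16 3
f 16 1 17
f 16 17 3
f 17 1 18
f 17 18 3
f 18 1 2
f 18 2 3
f 20 22 19
f 23 20 19
f 19 22 21
f 21 23 19
f 20 26 22
f 24 20 23
f 24 26 20
f 22 26 21
f 25 23 21
f 21 26 25
f 25 24 23
f 26 24 25
f 27 64 43
f 64 38 67
f 43 67 32
f 64 67 43
f 27 43 39
f 43 32 44
f 39 44 28
f 43 44 39
f 27 39 48
f 39 28 49
f 48 49 34
f 39 49 48
f 27 48 60
f 48 34 63
f 60 63 37
f 48 63 60
f 27 60 64
f 60 37 68
f 64 68 38
f 60 68 64
f 28 44 55
f 44 32 58
f 55 58 36
f 44 58 55
f 32 67 45
f 67 38 66
f 45 66 31
f 67 66 45
f 38 68 65
f 68 37 61
f 65 61 29
f 68 61 65
f 37 63 62
f 63 34 50
f 62 50 33
f 63 50 62
f 34 49 54
f 49 28 51
f 54 51 35
f 49 51 54
f 30 56 42
f 56 36 57
f 42 57 31
f 56 57 42
f 30 42 40
f 42 31 41
f 40 41 29
f 42 41 40
f 30 40 47
f 40 29 46
f 47 46 33
f 40 46 47
f 30 47 52
f 47 33 53
f 52 53 35
f 47 53 52
f 30 52 56
f 52 35 59
f 56 59 36
f 52 59 56
f 31 57 45
f 57 36 58
f 45 58 32
f 57 58 45
f 29 41 65
f 41 31 66
f 65 66 38
f 41 66 65
f 33 46 62
f 46 29 61
f 62 61 37
f 46 61 62
f 35 53 54
f 53 33 50
f 54 50 34
f 53 50 54
f 36 59 55
f 59 35 51
f 55 51 28
f 59 51 55

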